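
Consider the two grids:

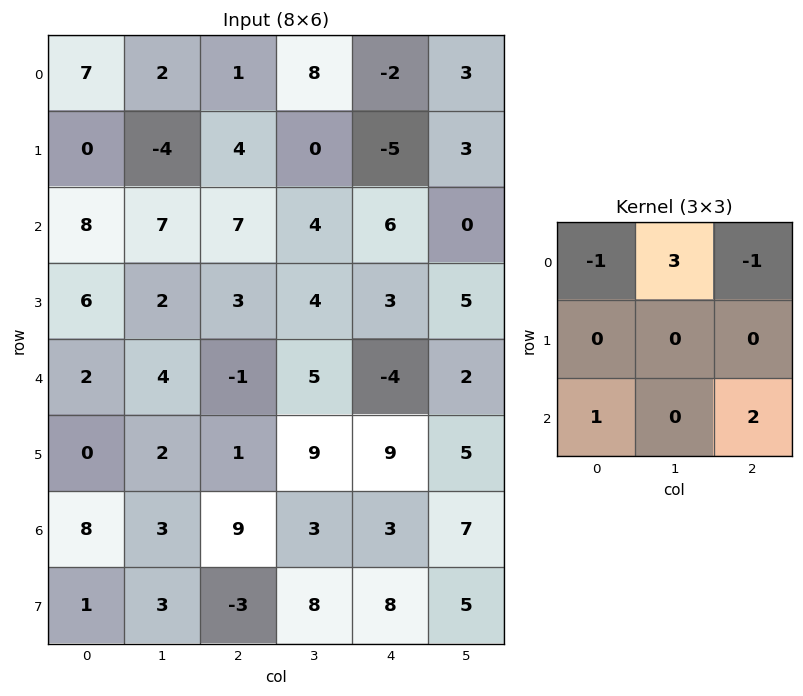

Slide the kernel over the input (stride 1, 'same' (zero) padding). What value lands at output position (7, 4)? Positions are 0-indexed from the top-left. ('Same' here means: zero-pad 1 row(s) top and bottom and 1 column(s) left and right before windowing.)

The receptive field on the zero-padded input at this output position is [3 3 7 / 8 8 5 / 0 0 0]. Elementwise product with the kernel and sum: 3·-1 + 3·3 + 7·-1 + 0·1 + 0·2.

-1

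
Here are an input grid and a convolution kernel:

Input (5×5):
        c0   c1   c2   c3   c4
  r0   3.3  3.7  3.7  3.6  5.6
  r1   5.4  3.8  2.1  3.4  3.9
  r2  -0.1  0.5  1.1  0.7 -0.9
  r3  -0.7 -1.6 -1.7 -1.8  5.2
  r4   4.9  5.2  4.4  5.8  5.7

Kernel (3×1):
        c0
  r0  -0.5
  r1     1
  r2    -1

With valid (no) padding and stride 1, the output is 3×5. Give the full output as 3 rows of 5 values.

3.85 1.45 -0.85 0.9 2
-2.1 0.2 1.75 0.8 -8.05
-5.55 -7.05 -6.65 -7.95 -0.05

Output[0,0]: The receptive field on the input at this output position is [3.3 / 5.4 / -0.1]. Elementwise product with the kernel and sum: 3.3·-0.5 + 5.4·1 + -0.1·-1.
Output[0,1]: The receptive field on the input at this output position is [3.7 / 3.8 / 0.5]. Elementwise product with the kernel and sum: 3.7·-0.5 + 3.8·1 + 0.5·-1.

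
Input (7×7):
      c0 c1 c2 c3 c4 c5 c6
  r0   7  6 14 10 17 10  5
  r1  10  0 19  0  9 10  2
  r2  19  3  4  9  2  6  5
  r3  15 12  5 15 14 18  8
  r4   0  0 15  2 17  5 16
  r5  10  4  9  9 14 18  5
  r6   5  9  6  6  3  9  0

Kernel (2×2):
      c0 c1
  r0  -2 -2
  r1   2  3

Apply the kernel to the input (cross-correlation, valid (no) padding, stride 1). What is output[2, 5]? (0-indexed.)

The receptive field on the input at this output position is [6 5 / 18 8]. Elementwise product with the kernel and sum: 6·-2 + 5·-2 + 18·2 + 8·3.

38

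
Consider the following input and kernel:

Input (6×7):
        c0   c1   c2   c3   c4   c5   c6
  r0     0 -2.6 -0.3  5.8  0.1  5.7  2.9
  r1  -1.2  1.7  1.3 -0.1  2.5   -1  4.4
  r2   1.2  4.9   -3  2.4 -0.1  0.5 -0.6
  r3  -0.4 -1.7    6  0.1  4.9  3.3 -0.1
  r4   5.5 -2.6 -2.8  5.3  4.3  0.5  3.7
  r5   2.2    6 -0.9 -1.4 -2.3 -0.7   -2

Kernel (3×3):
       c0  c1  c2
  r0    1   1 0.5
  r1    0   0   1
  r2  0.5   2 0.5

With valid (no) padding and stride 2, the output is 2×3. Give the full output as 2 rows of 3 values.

Output[0,0]: The receptive field on the input at this output position is [0 -2.6 -0.3 / -1.2 1.7 1.3 / 1.2 4.9 -3]. Elementwise product with the kernel and sum: 0·1 + -2.6·1 + -0.3·0.5 + 1.3·1 + 1.2·0.5 + 4.9·2 + -3·0.5.

7.45 11.3 12.3
6.75 15.6 5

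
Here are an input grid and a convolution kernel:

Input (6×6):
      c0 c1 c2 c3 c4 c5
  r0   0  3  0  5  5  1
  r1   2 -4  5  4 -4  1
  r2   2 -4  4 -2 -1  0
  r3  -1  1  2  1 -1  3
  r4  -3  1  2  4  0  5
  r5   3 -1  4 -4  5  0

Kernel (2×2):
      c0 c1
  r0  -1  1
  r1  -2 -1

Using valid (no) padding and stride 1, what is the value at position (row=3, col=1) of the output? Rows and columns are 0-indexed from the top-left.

The receptive field on the input at this output position is [1 2 / 1 2]. Elementwise product with the kernel and sum: 1·-1 + 2·1 + 1·-2 + 2·-1.

-3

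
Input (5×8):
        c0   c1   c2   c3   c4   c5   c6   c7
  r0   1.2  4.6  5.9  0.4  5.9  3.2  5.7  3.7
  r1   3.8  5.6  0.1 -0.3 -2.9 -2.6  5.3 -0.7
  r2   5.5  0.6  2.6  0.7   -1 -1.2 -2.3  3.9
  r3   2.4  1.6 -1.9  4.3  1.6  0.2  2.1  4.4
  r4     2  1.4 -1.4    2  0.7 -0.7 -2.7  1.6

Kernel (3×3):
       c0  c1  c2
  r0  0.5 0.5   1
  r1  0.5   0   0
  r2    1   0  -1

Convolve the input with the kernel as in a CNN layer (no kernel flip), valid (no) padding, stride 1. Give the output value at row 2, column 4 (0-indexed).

0.8

The receptive field on the input at this output position is [-1 -1.2 -2.3 / 1.6 0.2 2.1 / 0.7 -0.7 -2.7]. Elementwise product with the kernel and sum: -1·0.5 + -1.2·0.5 + -2.3·1 + 1.6·0.5 + 0.7·1 + -2.7·-1.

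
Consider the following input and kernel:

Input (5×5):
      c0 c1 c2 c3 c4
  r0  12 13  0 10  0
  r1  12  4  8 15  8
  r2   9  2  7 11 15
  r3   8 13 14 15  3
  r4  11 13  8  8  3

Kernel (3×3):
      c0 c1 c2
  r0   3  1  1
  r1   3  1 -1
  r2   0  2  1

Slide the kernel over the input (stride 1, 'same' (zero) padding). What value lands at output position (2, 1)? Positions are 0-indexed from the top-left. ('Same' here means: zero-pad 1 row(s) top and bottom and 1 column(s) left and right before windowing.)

110

The receptive field on the zero-padded input at this output position is [12 4 8 / 9 2 7 / 8 13 14]. Elementwise product with the kernel and sum: 12·3 + 4·1 + 8·1 + 9·3 + 2·1 + 7·-1 + 13·2 + 14·1.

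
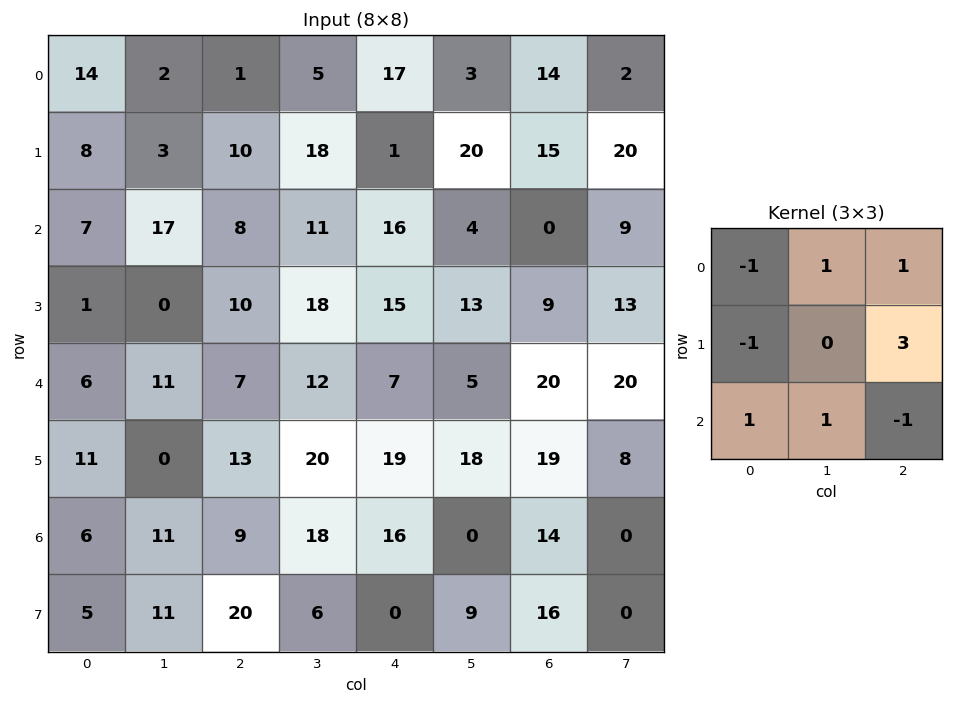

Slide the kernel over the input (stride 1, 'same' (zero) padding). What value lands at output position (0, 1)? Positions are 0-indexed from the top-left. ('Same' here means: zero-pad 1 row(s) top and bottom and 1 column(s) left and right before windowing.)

The receptive field on the zero-padded input at this output position is [0 0 0 / 14 2 1 / 8 3 10]. Elementwise product with the kernel and sum: 0·-1 + 0·1 + 0·1 + 14·-1 + 1·3 + 8·1 + 3·1 + 10·-1.

-10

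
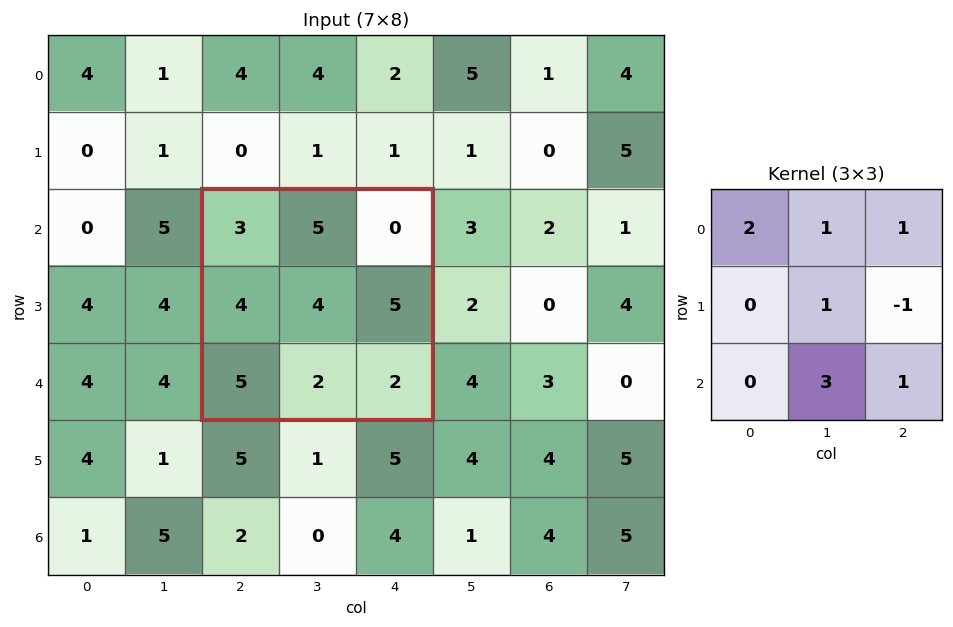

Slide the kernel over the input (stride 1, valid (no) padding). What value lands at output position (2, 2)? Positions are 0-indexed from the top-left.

18

The receptive field on the input at this output position is [3 5 0 / 4 4 5 / 5 2 2]. Elementwise product with the kernel and sum: 3·2 + 5·1 + 0·1 + 4·1 + 5·-1 + 2·3 + 2·1.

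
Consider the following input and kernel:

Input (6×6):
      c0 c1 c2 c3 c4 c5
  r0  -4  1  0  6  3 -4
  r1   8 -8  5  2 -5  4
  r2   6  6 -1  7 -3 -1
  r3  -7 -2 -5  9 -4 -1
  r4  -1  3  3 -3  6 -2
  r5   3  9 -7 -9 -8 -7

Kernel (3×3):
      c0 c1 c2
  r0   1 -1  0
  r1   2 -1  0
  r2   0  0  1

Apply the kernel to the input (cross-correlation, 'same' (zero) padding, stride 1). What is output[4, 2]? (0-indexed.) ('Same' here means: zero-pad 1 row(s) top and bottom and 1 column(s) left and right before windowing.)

The receptive field on the zero-padded input at this output position is [-2 -5 9 / 3 3 -3 / 9 -7 -9]. Elementwise product with the kernel and sum: -2·1 + -5·-1 + 3·2 + 3·-1 + -9·1.

-3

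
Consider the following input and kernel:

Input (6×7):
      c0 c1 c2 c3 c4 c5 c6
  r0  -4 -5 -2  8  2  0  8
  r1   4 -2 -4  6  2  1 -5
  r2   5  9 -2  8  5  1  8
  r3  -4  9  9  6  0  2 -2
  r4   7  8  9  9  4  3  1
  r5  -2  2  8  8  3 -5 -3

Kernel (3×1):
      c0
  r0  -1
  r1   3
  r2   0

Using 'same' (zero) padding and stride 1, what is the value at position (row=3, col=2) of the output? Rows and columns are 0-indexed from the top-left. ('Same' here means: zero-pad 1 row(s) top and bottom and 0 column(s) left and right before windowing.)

The receptive field on the zero-padded input at this output position is [-2 / 9 / 9]. Elementwise product with the kernel and sum: -2·-1 + 9·3.

29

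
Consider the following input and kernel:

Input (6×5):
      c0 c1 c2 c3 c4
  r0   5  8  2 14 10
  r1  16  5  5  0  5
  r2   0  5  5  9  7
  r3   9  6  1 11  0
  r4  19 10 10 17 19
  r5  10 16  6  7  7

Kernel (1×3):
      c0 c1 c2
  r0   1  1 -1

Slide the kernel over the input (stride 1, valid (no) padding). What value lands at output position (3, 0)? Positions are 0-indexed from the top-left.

The receptive field on the input at this output position is [9 6 1]. Elementwise product with the kernel and sum: 9·1 + 6·1 + 1·-1.

14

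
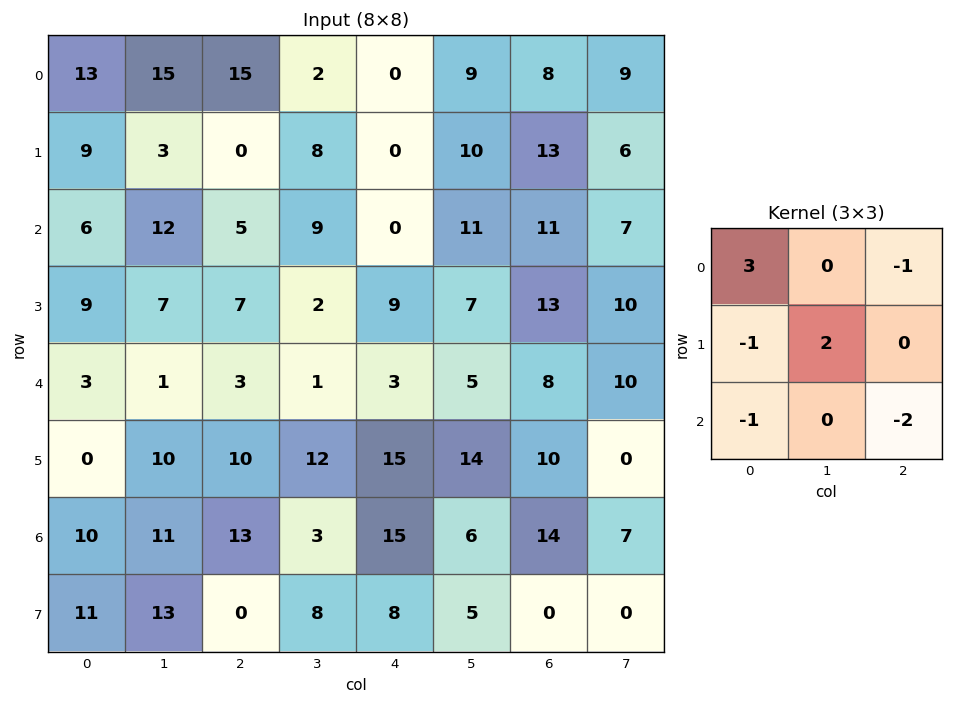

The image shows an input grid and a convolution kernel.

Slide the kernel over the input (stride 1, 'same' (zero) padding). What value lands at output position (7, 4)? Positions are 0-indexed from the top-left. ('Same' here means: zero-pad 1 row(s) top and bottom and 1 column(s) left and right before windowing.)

The receptive field on the zero-padded input at this output position is [3 15 6 / 8 8 5 / 0 0 0]. Elementwise product with the kernel and sum: 3·3 + 6·-1 + 8·-1 + 8·2 + 0·-1 + 0·-2.

11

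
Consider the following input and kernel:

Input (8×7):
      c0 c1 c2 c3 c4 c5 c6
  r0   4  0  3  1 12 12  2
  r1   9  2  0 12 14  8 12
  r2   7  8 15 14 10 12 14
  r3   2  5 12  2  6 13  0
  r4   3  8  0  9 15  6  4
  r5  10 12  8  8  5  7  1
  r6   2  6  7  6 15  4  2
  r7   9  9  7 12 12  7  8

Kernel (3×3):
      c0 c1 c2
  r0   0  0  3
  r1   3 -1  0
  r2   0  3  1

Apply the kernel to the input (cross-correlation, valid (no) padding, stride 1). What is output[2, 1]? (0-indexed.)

54

The receptive field on the input at this output position is [8 15 14 / 5 12 2 / 8 0 9]. Elementwise product with the kernel and sum: 14·3 + 5·3 + 12·-1 + 0·3 + 9·1.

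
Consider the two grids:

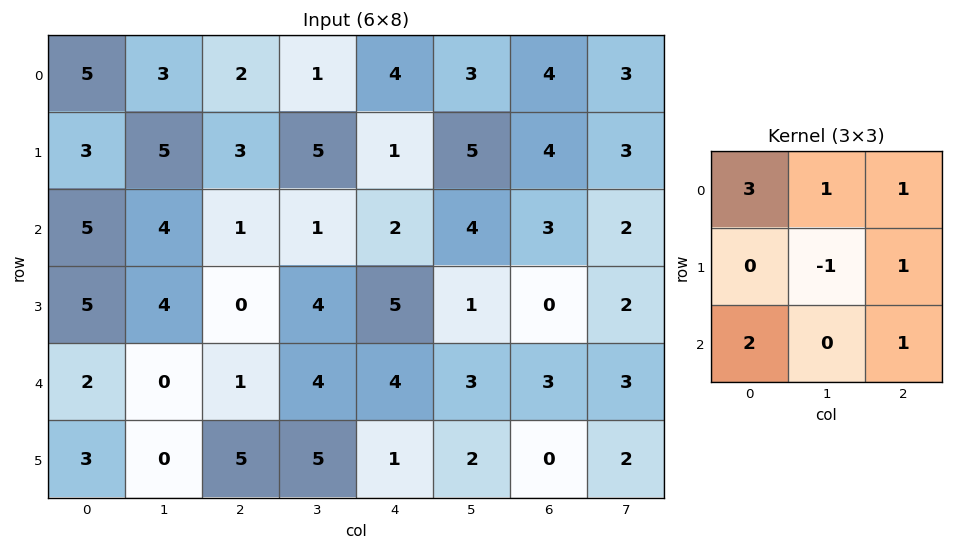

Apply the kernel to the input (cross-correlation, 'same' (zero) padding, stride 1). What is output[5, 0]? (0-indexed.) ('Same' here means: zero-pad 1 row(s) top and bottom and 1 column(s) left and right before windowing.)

-1

The receptive field on the zero-padded input at this output position is [0 2 0 / 0 3 0 / 0 0 0]. Elementwise product with the kernel and sum: 0·3 + 2·1 + 0·1 + 3·-1 + 0·1 + 0·2 + 0·1.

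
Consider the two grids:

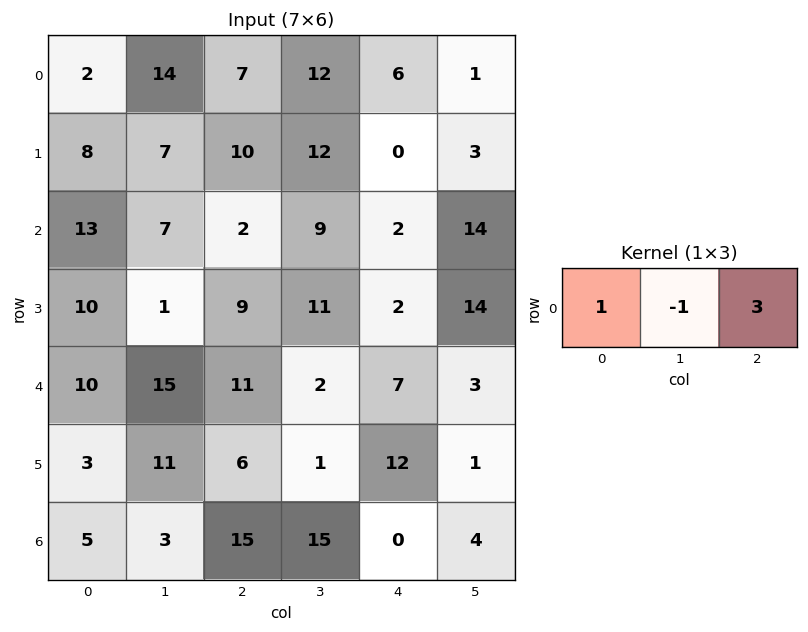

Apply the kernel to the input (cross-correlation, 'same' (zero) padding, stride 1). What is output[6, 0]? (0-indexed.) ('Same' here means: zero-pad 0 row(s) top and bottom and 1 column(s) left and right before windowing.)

4

The receptive field on the zero-padded input at this output position is [0 5 3]. Elementwise product with the kernel and sum: 0·1 + 5·-1 + 3·3.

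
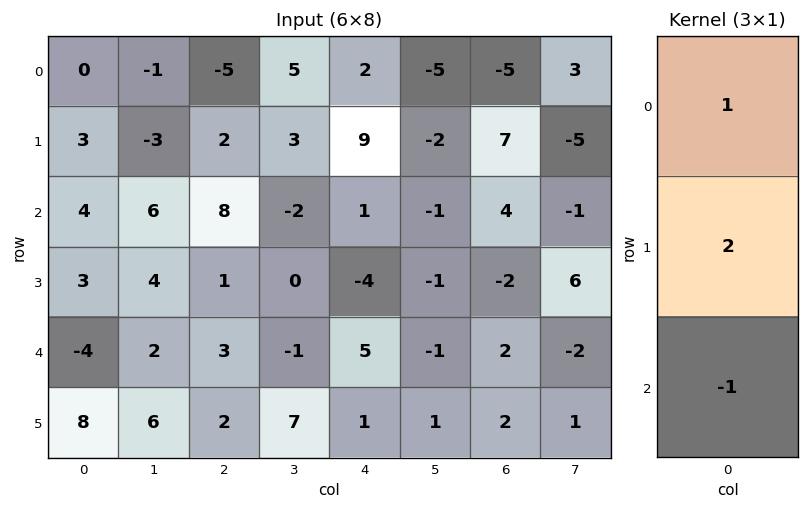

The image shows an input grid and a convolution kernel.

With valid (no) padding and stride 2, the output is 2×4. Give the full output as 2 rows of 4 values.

Output[0,0]: The receptive field on the input at this output position is [0 / 3 / 4]. Elementwise product with the kernel and sum: 0·1 + 3·2 + 4·-1.

2 -9 19 5
14 7 -12 -2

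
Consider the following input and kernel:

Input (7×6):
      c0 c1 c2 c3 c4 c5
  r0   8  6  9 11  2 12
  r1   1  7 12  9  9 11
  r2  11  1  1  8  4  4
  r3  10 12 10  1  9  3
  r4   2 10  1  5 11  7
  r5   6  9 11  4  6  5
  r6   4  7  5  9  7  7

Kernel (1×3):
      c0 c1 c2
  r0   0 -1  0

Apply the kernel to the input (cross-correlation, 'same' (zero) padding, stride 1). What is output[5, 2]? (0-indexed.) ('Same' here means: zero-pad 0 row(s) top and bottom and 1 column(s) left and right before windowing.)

-11

The receptive field on the zero-padded input at this output position is [9 11 4]. Elementwise product with the kernel and sum: 11·-1.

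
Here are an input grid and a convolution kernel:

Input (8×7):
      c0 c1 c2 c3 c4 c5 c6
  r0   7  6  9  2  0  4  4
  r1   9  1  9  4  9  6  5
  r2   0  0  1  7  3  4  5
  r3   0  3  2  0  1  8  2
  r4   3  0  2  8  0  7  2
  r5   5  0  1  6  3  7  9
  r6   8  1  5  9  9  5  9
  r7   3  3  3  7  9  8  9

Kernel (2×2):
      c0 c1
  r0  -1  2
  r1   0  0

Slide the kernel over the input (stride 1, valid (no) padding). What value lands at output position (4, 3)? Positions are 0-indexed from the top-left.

The receptive field on the input at this output position is [8 0 / 6 3]. Elementwise product with the kernel and sum: 8·-1 + 0·2.

-8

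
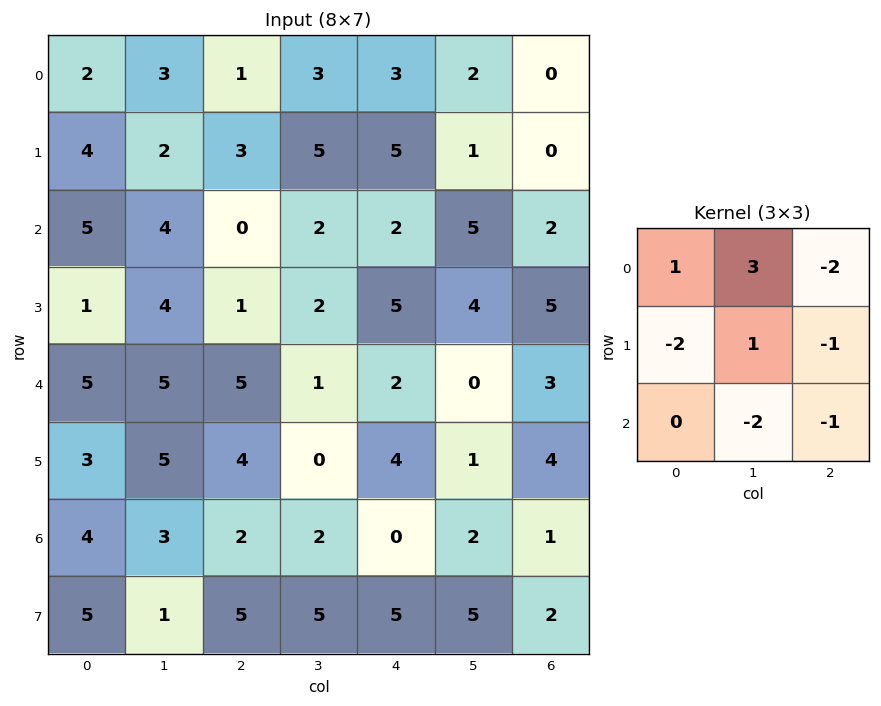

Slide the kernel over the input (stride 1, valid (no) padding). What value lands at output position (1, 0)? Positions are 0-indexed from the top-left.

-11

The receptive field on the input at this output position is [4 2 3 / 5 4 0 / 1 4 1]. Elementwise product with the kernel and sum: 4·1 + 2·3 + 3·-2 + 5·-2 + 4·1 + 0·-1 + 4·-2 + 1·-1.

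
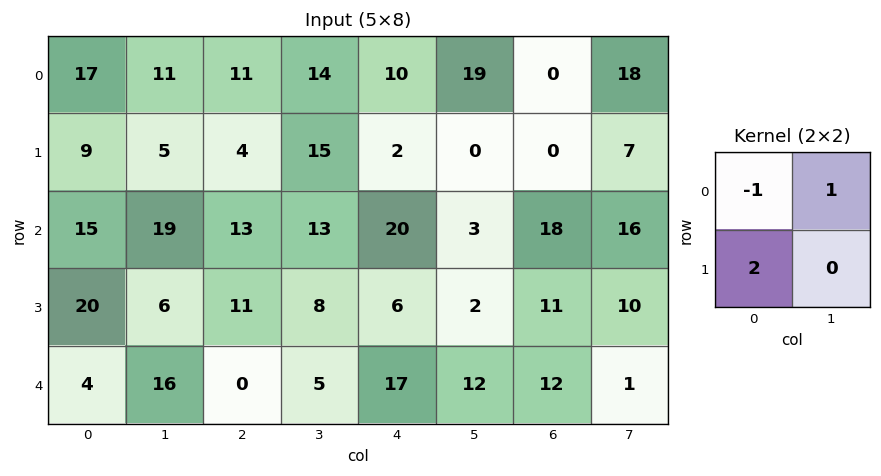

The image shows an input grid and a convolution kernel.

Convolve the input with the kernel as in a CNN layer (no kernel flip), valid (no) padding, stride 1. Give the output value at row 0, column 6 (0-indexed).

18

The receptive field on the input at this output position is [0 18 / 0 7]. Elementwise product with the kernel and sum: 0·-1 + 18·1 + 0·2.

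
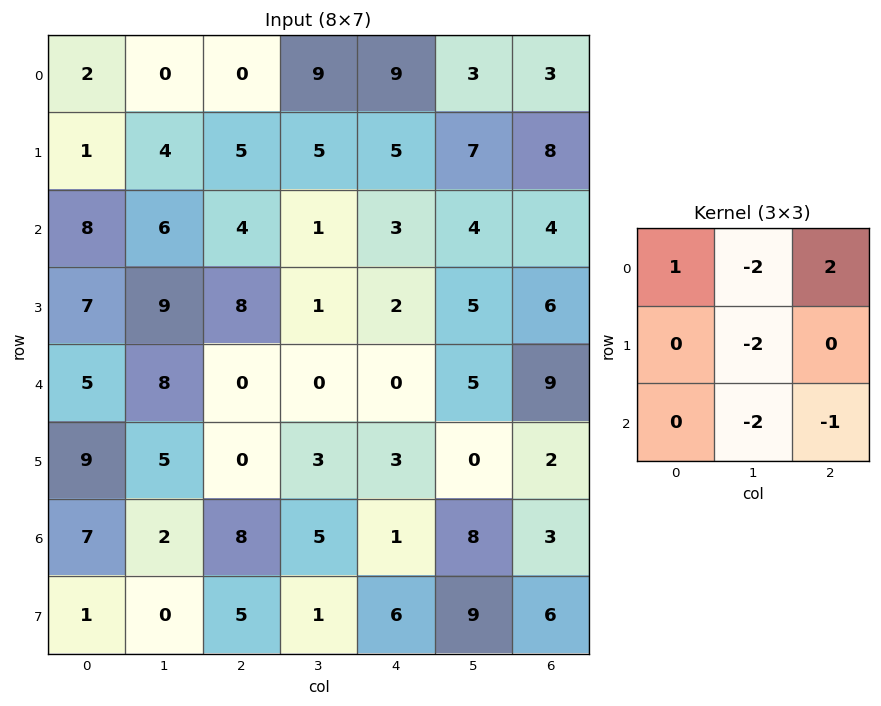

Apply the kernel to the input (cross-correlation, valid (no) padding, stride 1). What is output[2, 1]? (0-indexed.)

-16

The receptive field on the input at this output position is [6 4 1 / 9 8 1 / 8 0 0]. Elementwise product with the kernel and sum: 6·1 + 4·-2 + 1·2 + 8·-2 + 0·-2 + 0·-1.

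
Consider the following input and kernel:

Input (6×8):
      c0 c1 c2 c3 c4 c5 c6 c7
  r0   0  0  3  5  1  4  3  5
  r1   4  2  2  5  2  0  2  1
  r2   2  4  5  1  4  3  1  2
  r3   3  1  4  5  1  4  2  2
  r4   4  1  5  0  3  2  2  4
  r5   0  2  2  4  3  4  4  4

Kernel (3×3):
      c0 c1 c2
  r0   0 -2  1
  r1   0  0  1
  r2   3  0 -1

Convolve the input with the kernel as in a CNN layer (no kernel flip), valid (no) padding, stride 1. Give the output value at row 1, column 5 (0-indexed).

The receptive field on the input at this output position is [0 2 1 / 3 1 2 / 4 2 2]. Elementwise product with the kernel and sum: 2·-2 + 1·1 + 2·1 + 4·3 + 2·-1.

9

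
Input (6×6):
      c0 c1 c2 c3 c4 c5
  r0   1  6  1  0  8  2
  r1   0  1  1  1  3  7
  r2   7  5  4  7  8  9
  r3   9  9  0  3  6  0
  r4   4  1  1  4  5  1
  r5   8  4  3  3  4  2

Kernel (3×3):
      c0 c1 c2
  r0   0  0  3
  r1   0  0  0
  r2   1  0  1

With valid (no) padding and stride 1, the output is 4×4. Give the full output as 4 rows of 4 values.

14 12 36 22
12 15 15 24
17 26 30 32
11 16 25 5

Output[0,0]: The receptive field on the input at this output position is [1 6 1 / 0 1 1 / 7 5 4]. Elementwise product with the kernel and sum: 1·3 + 7·1 + 4·1.
Output[0,1]: The receptive field on the input at this output position is [6 1 0 / 1 1 1 / 5 4 7]. Elementwise product with the kernel and sum: 0·3 + 5·1 + 7·1.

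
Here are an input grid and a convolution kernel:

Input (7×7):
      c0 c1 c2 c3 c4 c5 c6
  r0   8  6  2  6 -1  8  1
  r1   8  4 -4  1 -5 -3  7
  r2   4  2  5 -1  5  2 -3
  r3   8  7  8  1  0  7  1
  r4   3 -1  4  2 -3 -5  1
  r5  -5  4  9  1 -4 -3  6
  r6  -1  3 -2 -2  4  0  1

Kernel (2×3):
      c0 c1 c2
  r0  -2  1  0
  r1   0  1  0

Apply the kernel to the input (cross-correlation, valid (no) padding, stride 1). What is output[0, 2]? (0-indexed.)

3

The receptive field on the input at this output position is [2 6 -1 / -4 1 -5]. Elementwise product with the kernel and sum: 2·-2 + 6·1 + 1·1.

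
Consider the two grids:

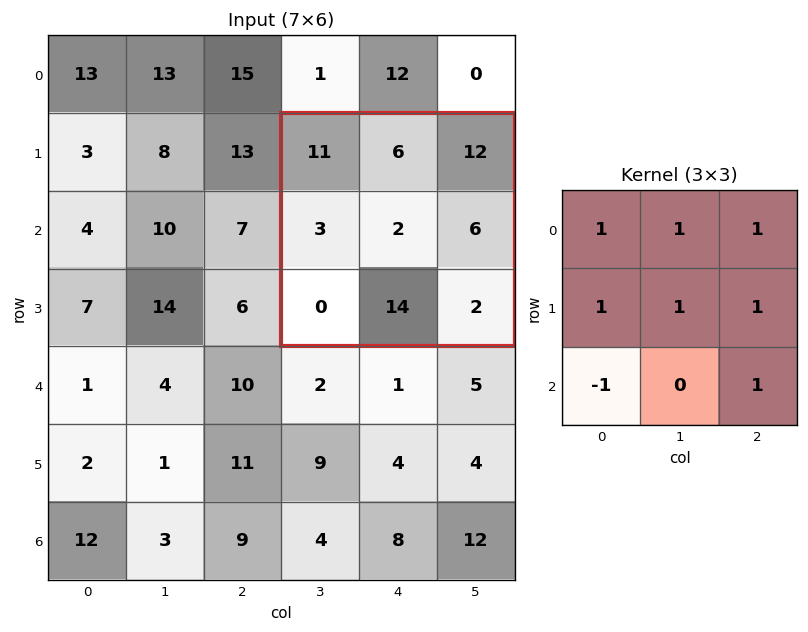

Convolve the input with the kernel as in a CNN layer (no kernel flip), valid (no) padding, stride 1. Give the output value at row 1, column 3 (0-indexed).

The receptive field on the input at this output position is [11 6 12 / 3 2 6 / 0 14 2]. Elementwise product with the kernel and sum: 11·1 + 6·1 + 12·1 + 3·1 + 2·1 + 6·1 + 0·-1 + 2·1.

42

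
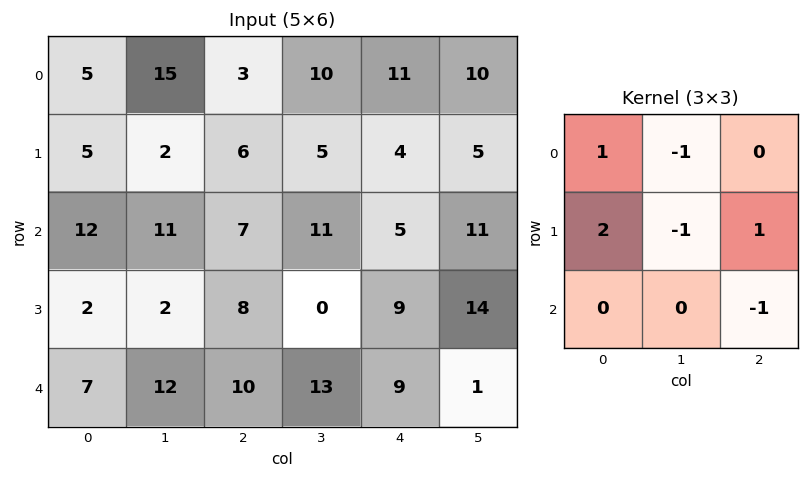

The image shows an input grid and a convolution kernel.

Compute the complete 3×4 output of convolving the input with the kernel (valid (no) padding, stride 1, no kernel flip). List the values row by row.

Output[0,0]: The receptive field on the input at this output position is [5 15 3 / 5 2 6 / 12 11 7]. Elementwise product with the kernel and sum: 5·1 + 15·-1 + 5·2 + 2·-1 + 6·1 + 7·-1.
Output[0,1]: The receptive field on the input at this output position is [15 3 10 / 2 6 5 / 11 7 11]. Elementwise product with the kernel and sum: 15·1 + 3·-1 + 2·2 + 6·-1 + 5·1 + 11·-1.

-3 4 -1 -1
15 22 0 15
1 -13 12 10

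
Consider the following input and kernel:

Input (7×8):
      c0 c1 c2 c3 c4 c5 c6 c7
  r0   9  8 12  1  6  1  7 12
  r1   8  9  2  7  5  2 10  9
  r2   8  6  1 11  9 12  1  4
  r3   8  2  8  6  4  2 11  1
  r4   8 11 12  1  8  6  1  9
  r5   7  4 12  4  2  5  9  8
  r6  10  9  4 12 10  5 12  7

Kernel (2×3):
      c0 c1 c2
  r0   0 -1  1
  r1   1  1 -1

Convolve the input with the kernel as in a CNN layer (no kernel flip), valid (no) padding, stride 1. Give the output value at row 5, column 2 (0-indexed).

The receptive field on the input at this output position is [12 4 2 / 4 12 10]. Elementwise product with the kernel and sum: 4·-1 + 2·1 + 4·1 + 12·1 + 10·-1.

4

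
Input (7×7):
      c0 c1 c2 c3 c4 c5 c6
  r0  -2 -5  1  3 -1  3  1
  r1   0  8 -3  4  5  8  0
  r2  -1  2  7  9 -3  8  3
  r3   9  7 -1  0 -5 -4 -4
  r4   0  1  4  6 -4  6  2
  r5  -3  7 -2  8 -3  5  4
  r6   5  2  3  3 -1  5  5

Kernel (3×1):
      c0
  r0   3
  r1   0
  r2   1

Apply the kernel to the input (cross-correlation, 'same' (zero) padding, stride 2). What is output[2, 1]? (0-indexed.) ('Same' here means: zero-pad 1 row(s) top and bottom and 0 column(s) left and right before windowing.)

-5

The receptive field on the zero-padded input at this output position is [-1 / 4 / -2]. Elementwise product with the kernel and sum: -1·3 + -2·1.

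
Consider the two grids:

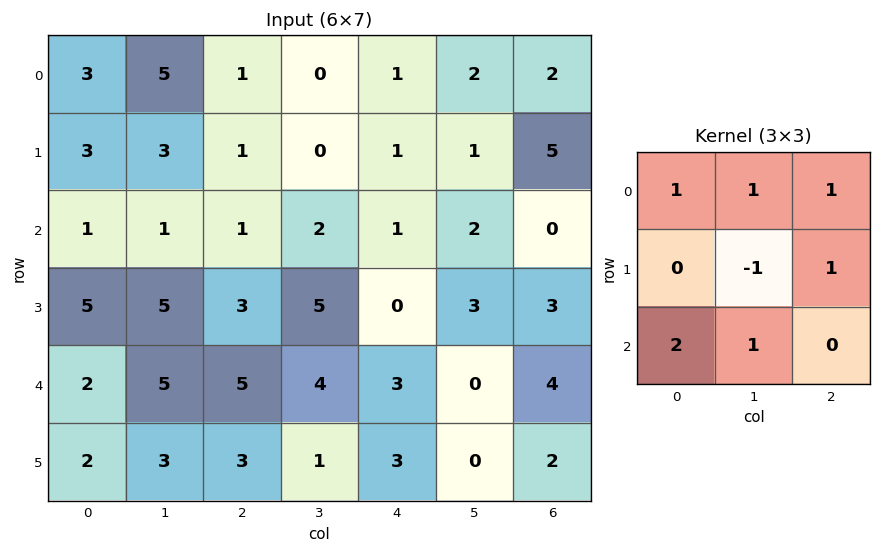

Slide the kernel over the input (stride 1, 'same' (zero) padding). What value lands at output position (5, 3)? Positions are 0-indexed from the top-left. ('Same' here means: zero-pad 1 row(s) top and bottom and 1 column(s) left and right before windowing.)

The receptive field on the zero-padded input at this output position is [5 4 3 / 3 1 3 / 0 0 0]. Elementwise product with the kernel and sum: 5·1 + 4·1 + 3·1 + 1·-1 + 3·1 + 0·2 + 0·1.

14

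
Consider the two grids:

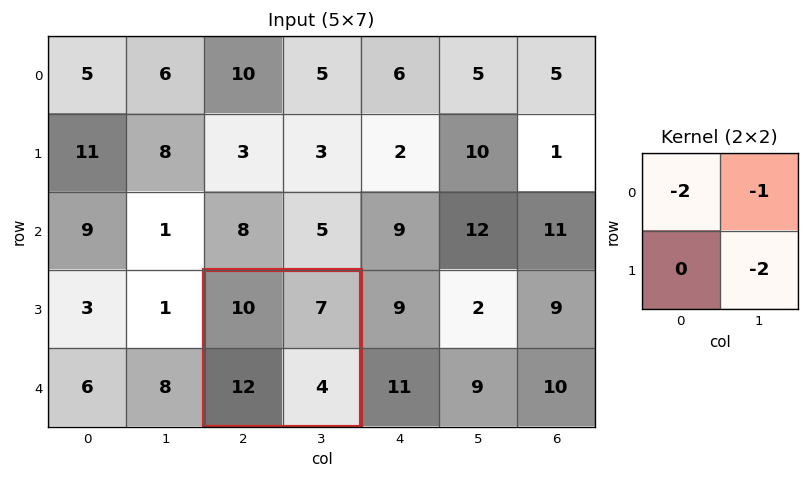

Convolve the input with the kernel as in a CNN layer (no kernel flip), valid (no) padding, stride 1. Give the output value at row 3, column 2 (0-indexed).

-35

The receptive field on the input at this output position is [10 7 / 12 4]. Elementwise product with the kernel and sum: 10·-2 + 7·-1 + 4·-2.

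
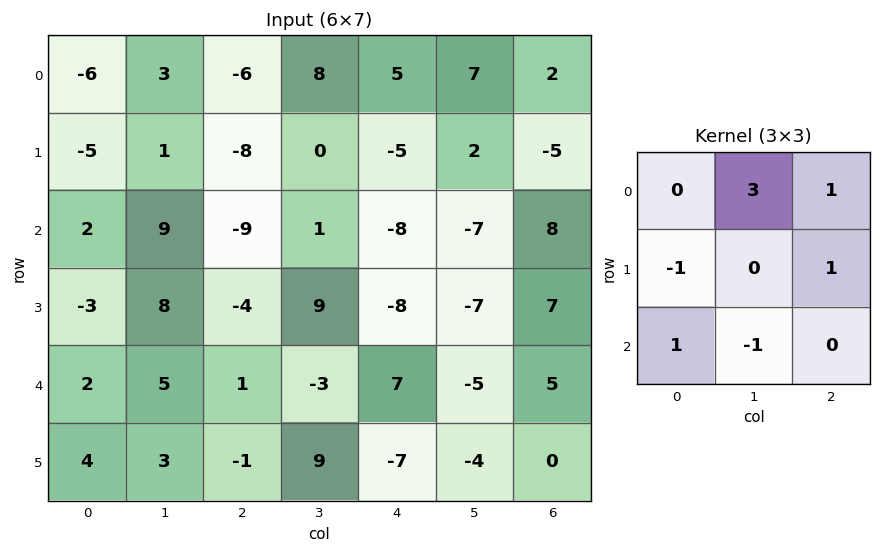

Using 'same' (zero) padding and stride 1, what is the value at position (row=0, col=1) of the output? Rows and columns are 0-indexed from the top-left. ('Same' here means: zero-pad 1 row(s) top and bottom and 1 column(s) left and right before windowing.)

The receptive field on the zero-padded input at this output position is [0 0 0 / -6 3 -6 / -5 1 -8]. Elementwise product with the kernel and sum: 0·3 + 0·1 + -6·-1 + -6·1 + -5·1 + 1·-1.

-6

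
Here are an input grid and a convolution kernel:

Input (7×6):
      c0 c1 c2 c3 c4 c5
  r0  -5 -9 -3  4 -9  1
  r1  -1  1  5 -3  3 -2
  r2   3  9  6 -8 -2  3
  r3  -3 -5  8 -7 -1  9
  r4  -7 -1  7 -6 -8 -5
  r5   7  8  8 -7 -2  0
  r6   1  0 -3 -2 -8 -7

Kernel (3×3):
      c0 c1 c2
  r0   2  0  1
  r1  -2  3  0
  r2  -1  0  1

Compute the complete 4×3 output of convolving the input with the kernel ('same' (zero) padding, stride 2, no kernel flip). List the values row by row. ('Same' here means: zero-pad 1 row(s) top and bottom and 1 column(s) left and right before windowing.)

Output[0,0]: The receptive field on the zero-padded input at this output position is [0 0 0 / 0 -5 -9 / 0 -1 1]. Elementwise product with the kernel and sum: 0·2 + 0·1 + 0·-2 + -5·3 + 0·-1 + 1·1.

-14 5 -34
5 -3 18
-18 -9 -10
11 0 -34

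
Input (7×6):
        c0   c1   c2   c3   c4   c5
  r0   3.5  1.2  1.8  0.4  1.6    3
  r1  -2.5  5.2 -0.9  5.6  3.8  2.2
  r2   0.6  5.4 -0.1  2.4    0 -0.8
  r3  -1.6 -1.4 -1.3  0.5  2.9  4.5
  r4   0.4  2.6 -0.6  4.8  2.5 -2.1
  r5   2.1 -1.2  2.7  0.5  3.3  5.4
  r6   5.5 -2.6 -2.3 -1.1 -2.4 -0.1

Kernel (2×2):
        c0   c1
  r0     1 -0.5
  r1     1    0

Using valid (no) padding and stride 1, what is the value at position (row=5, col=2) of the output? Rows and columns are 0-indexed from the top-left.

0.15

The receptive field on the input at this output position is [2.7 0.5 / -2.3 -1.1]. Elementwise product with the kernel and sum: 2.7·1 + 0.5·-0.5 + -2.3·1.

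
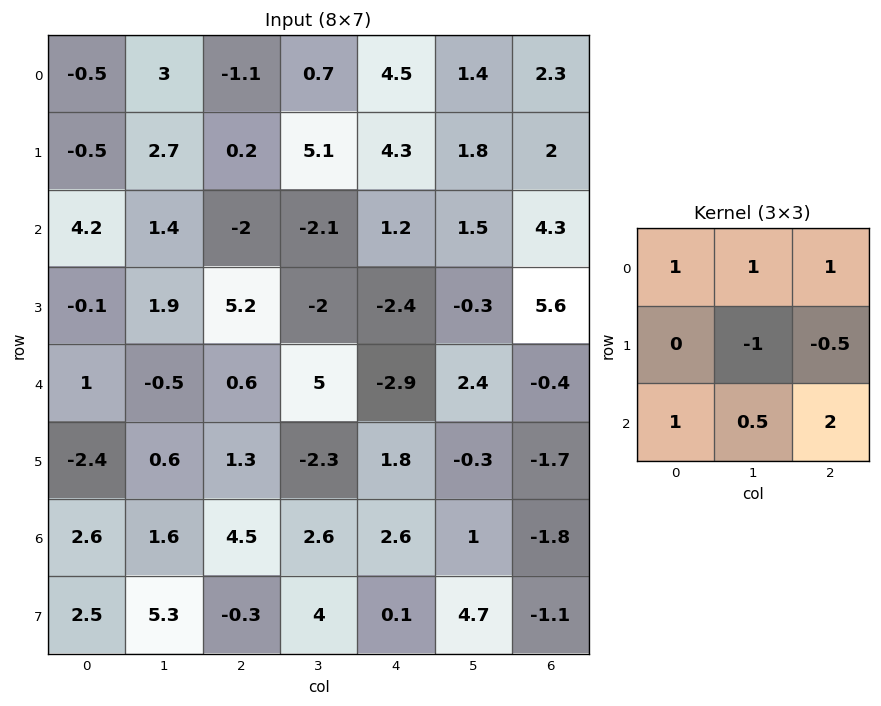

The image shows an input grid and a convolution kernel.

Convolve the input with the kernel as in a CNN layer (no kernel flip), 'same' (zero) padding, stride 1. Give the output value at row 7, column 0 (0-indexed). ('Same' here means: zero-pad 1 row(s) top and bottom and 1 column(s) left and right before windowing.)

-0.95

The receptive field on the zero-padded input at this output position is [0 2.6 1.6 / 0 2.5 5.3 / 0 0 0]. Elementwise product with the kernel and sum: 0·1 + 2.6·1 + 1.6·1 + 2.5·-1 + 5.3·-0.5 + 0·1 + 0·0.5 + 0·2.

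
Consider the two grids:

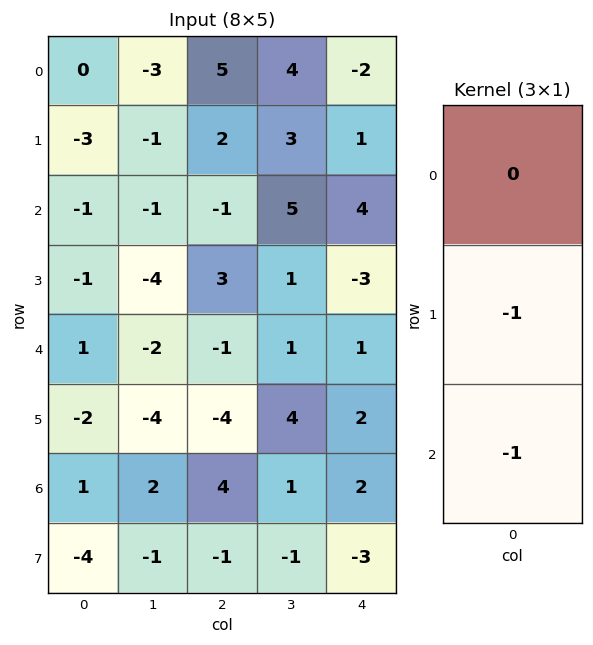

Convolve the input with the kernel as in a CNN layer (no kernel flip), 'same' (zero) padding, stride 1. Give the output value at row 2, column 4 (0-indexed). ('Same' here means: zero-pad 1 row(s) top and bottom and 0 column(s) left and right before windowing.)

The receptive field on the zero-padded input at this output position is [1 / 4 / -3]. Elementwise product with the kernel and sum: 4·-1 + -3·-1.

-1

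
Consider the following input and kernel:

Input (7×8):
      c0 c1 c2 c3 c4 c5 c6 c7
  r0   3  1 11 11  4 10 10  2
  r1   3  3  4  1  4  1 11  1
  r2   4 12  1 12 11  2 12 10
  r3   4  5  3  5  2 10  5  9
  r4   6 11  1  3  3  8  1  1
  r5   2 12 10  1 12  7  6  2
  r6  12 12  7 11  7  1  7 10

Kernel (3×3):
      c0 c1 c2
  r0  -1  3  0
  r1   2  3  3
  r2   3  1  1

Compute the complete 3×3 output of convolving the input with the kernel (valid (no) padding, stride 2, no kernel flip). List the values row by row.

Output[0,0]: The receptive field on the input at this output position is [3 1 11 / 3 3 4 / 4 12 1]. Elementwise product with the kernel and sum: 3·-1 + 1·3 + 3·2 + 3·3 + 4·3 + 4·3 + 12·1 + 1·1.

52 71 117
94 71 62
152 106 113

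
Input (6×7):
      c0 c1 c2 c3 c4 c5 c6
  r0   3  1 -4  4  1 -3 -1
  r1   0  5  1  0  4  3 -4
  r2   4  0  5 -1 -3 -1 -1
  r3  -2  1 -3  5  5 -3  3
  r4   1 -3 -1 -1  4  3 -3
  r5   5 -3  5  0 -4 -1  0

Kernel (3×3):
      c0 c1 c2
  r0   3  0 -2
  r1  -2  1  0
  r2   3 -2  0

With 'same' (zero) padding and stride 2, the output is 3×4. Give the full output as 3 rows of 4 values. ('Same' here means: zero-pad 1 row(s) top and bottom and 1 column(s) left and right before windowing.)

Output[0,0]: The receptive field on the zero-padded input at this output position is [0 0 0 / 0 3 1 / 0 0 5]. Elementwise product with the kernel and sum: 0·3 + 0·-2 + 0·-2 + 3·1 + 0·3 + 0·-2.
Output[0,1]: The receptive field on the zero-padded input at this output position is [0 0 0 / 1 -4 4 / 5 1 0]. Elementwise product with the kernel and sum: 0·3 + 0·-2 + 1·-2 + -4·1 + 5·3 + 1·-2.

3 7 -15 22
-2 29 -2 -5
-11 -21 35 -21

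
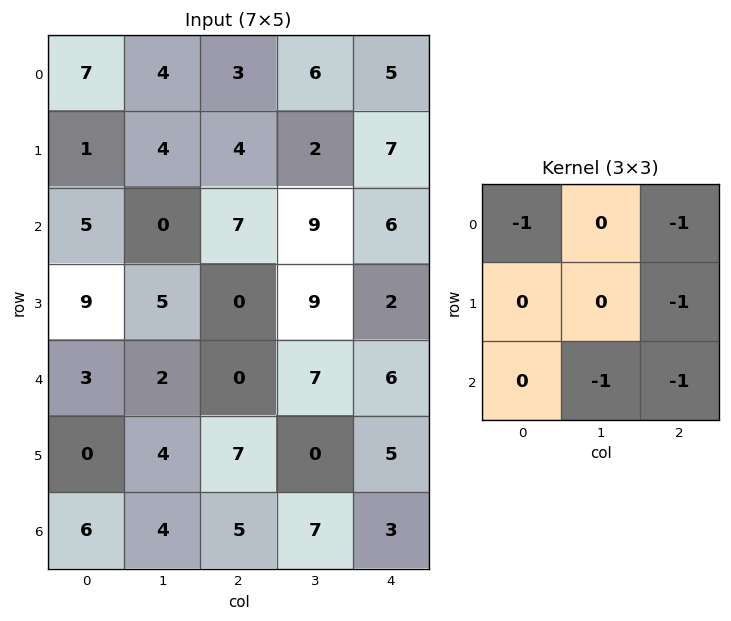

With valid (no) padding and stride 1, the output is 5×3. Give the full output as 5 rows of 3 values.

-21 -28 -30
-17 -24 -28
-14 -25 -28
-20 -28 -13
-19 -21 -21

Output[0,0]: The receptive field on the input at this output position is [7 4 3 / 1 4 4 / 5 0 7]. Elementwise product with the kernel and sum: 7·-1 + 3·-1 + 4·-1 + 0·-1 + 7·-1.
Output[0,1]: The receptive field on the input at this output position is [4 3 6 / 4 4 2 / 0 7 9]. Elementwise product with the kernel and sum: 4·-1 + 6·-1 + 2·-1 + 7·-1 + 9·-1.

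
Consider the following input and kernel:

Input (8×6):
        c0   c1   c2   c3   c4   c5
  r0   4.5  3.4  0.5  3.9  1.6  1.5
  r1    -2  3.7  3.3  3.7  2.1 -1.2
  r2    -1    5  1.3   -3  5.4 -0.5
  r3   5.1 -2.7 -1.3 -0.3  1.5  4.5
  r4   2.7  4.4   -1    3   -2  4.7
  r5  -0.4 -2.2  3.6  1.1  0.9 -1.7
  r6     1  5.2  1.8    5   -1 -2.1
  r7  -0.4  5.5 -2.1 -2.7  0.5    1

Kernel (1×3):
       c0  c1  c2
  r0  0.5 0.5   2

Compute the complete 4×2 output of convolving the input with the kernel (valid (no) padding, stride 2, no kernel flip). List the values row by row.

Output[0,0]: The receptive field on the input at this output position is [4.5 3.4 0.5]. Elementwise product with the kernel and sum: 4.5·0.5 + 3.4·0.5 + 0.5·2.
Output[0,1]: The receptive field on the input at this output position is [0.5 3.9 1.6]. Elementwise product with the kernel and sum: 0.5·0.5 + 3.9·0.5 + 1.6·2.

4.95 5.4
4.6 9.95
1.55 -3
6.7 1.4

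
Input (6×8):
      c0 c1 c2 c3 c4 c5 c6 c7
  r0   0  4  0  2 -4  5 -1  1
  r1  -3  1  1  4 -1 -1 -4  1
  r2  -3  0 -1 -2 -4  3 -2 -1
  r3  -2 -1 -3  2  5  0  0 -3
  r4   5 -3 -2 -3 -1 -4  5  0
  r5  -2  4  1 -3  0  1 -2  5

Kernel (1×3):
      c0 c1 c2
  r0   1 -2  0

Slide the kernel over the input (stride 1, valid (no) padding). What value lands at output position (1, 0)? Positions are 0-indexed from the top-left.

The receptive field on the input at this output position is [-3 1 1]. Elementwise product with the kernel and sum: -3·1 + 1·-2.

-5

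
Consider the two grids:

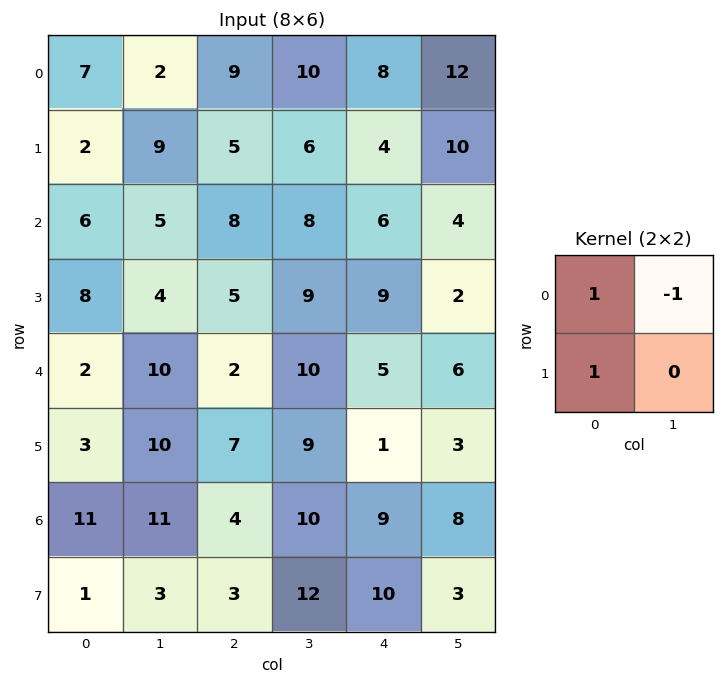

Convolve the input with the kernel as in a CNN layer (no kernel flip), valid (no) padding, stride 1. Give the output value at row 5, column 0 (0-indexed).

The receptive field on the input at this output position is [3 10 / 11 11]. Elementwise product with the kernel and sum: 3·1 + 10·-1 + 11·1.

4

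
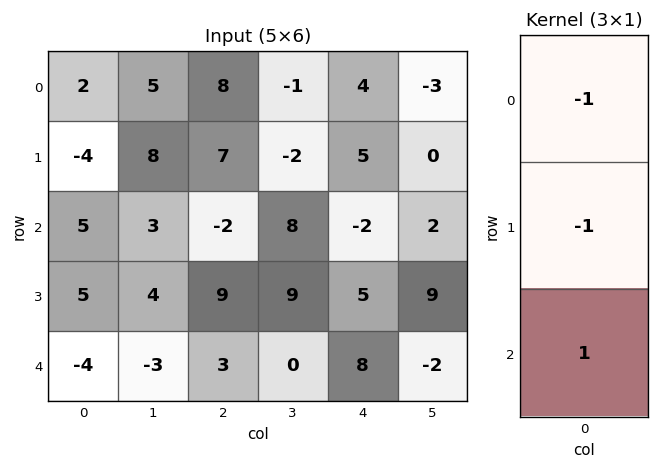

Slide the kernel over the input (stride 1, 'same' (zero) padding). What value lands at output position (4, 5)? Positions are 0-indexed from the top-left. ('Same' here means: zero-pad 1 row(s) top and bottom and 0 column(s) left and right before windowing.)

The receptive field on the zero-padded input at this output position is [9 / -2 / 0]. Elementwise product with the kernel and sum: 9·-1 + -2·-1 + 0·1.

-7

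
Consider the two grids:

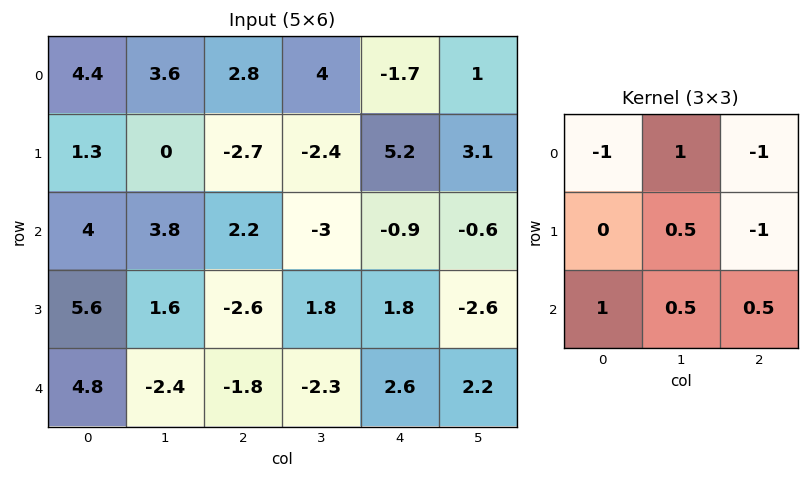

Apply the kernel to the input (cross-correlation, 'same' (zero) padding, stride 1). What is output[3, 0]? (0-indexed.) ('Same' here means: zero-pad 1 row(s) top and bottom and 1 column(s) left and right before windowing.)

The receptive field on the zero-padded input at this output position is [0 4 3.8 / 0 5.6 1.6 / 0 4.8 -2.4]. Elementwise product with the kernel and sum: 0·-1 + 4·1 + 3.8·-1 + 5.6·0.5 + 1.6·-1 + 0·1 + 4.8·0.5 + -2.4·0.5.

2.6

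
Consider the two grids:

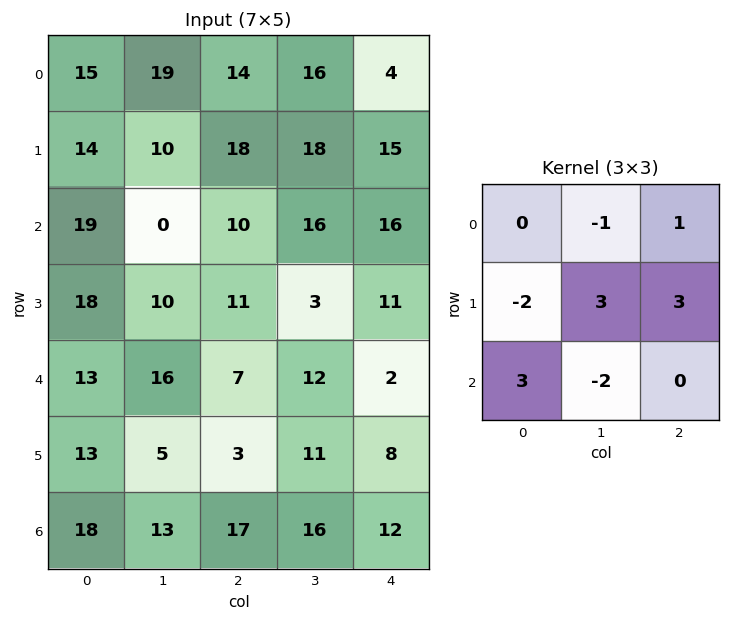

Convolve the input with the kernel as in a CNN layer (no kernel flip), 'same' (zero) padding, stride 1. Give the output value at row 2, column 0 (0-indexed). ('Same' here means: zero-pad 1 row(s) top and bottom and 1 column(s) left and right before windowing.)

The receptive field on the zero-padded input at this output position is [0 14 10 / 0 19 0 / 0 18 10]. Elementwise product with the kernel and sum: 14·-1 + 10·1 + 0·-2 + 19·3 + 0·3 + 0·3 + 18·-2.

17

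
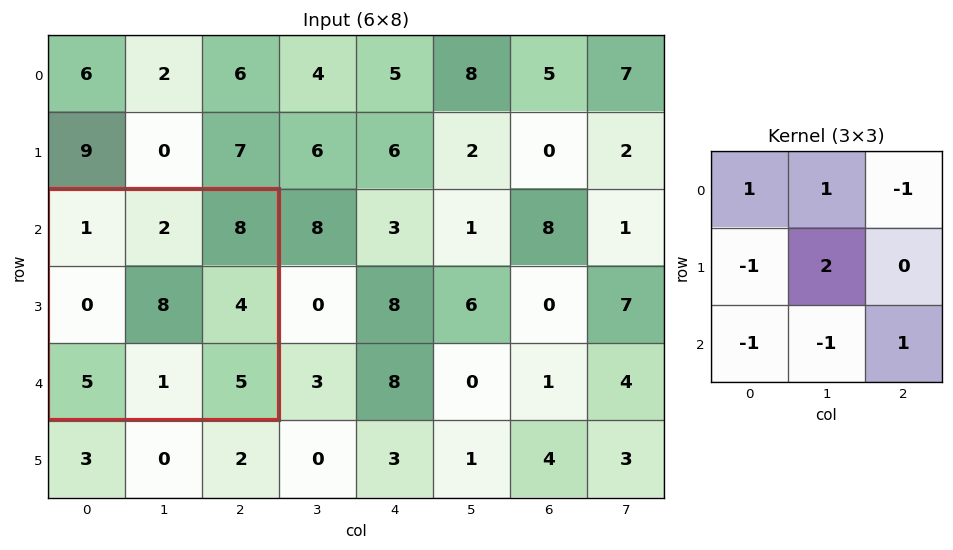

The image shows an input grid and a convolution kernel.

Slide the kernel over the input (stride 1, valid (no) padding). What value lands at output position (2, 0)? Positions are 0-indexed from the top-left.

The receptive field on the input at this output position is [1 2 8 / 0 8 4 / 5 1 5]. Elementwise product with the kernel and sum: 1·1 + 2·1 + 8·-1 + 0·-1 + 8·2 + 5·-1 + 1·-1 + 5·1.

10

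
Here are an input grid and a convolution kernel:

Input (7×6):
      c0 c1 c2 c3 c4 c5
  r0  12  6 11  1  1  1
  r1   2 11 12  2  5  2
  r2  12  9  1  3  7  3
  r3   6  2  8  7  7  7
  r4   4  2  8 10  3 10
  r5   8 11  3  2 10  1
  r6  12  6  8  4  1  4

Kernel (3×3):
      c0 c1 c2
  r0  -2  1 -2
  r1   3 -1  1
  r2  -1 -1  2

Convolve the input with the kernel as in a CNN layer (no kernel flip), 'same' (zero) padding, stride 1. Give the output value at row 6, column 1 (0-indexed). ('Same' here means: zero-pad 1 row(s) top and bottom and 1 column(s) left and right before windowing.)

27

The receptive field on the zero-padded input at this output position is [8 11 3 / 12 6 8 / 0 0 0]. Elementwise product with the kernel and sum: 8·-2 + 11·1 + 3·-2 + 12·3 + 6·-1 + 8·1 + 0·-1 + 0·-1 + 0·2.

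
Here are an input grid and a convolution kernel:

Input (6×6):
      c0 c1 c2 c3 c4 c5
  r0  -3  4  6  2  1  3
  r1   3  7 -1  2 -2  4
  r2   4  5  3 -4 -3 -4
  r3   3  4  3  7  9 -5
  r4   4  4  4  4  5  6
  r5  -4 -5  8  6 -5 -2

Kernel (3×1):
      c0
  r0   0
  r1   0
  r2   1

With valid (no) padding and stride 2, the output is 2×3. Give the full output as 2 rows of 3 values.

Output[0,0]: The receptive field on the input at this output position is [-3 / 3 / 4]. Elementwise product with the kernel and sum: 4·1.

4 3 -3
4 4 5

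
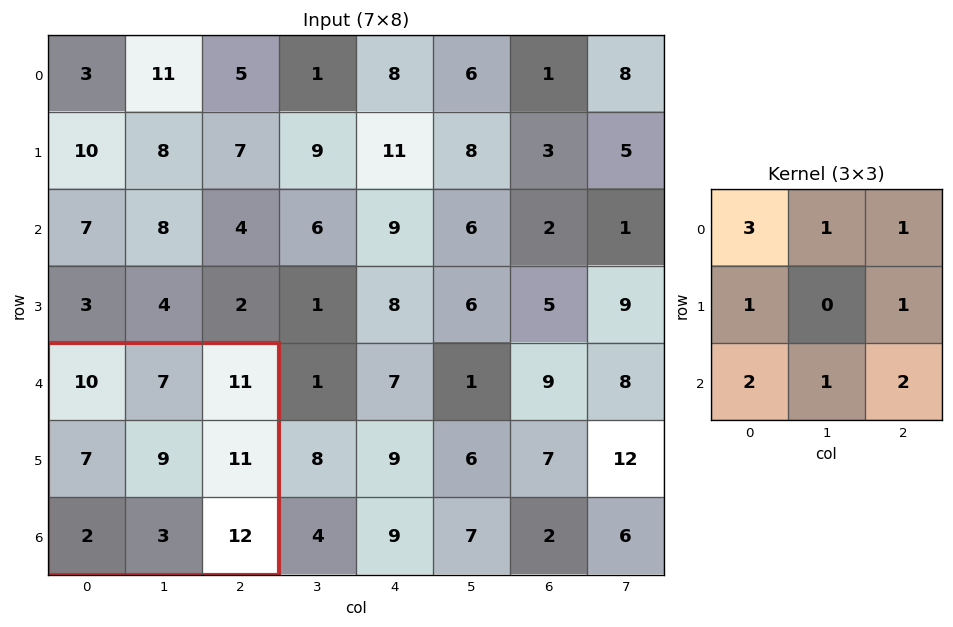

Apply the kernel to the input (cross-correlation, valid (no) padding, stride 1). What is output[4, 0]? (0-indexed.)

The receptive field on the input at this output position is [10 7 11 / 7 9 11 / 2 3 12]. Elementwise product with the kernel and sum: 10·3 + 7·1 + 11·1 + 7·1 + 11·1 + 2·2 + 3·1 + 12·2.

97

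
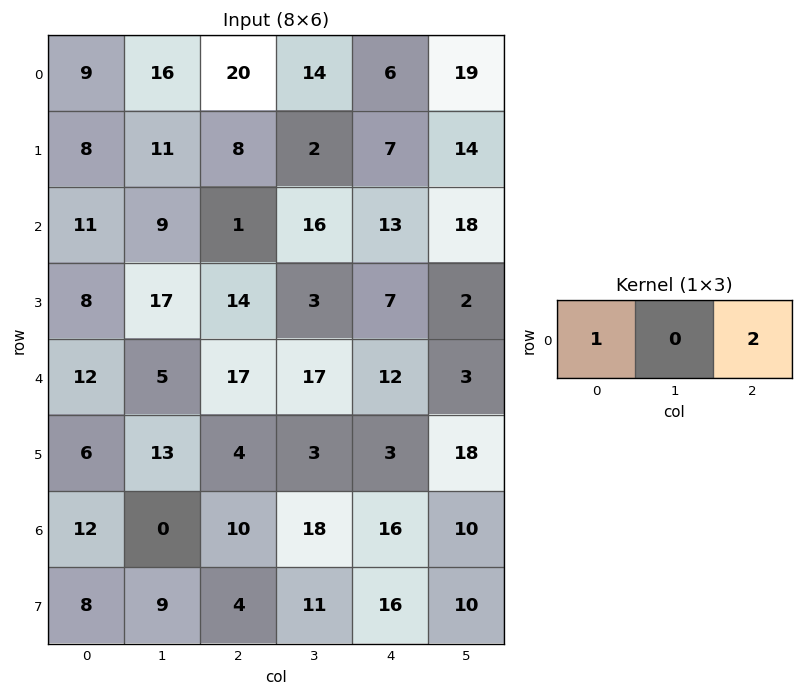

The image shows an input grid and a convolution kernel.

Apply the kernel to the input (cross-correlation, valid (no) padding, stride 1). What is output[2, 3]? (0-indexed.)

The receptive field on the input at this output position is [16 13 18]. Elementwise product with the kernel and sum: 16·1 + 18·2.

52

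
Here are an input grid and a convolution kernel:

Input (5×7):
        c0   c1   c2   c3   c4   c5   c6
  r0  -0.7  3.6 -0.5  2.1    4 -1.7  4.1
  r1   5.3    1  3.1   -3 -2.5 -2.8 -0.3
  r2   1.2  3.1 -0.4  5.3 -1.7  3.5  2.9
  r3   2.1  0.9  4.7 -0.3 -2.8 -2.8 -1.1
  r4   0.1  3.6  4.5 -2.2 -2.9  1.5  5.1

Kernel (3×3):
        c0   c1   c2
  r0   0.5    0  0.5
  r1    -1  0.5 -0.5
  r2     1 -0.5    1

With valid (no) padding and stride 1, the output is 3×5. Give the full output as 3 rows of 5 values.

-7.7 13.5 -6.35 13 4.75
11.1 -8.7 6.25 -12.5 -1.9
-0.8 4.95 -1.8 5.45 4

Output[0,0]: The receptive field on the input at this output position is [-0.7 3.6 -0.5 / 5.3 1 3.1 / 1.2 3.1 -0.4]. Elementwise product with the kernel and sum: -0.7·0.5 + -0.5·0.5 + 5.3·-1 + 1·0.5 + 3.1·-0.5 + 1.2·1 + 3.1·-0.5 + -0.4·1.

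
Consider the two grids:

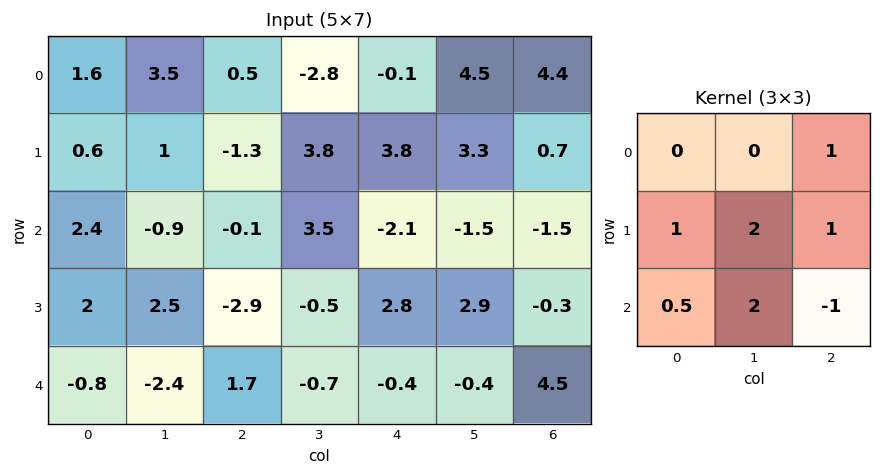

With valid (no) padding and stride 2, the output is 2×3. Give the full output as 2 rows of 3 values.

1.3 19.05 12.95
-2.9 -3.35 1.3

Output[0,0]: The receptive field on the input at this output position is [1.6 3.5 0.5 / 0.6 1 -1.3 / 2.4 -0.9 -0.1]. Elementwise product with the kernel and sum: 0.5·1 + 0.6·1 + 1·2 + -1.3·1 + 2.4·0.5 + -0.9·2 + -0.1·-1.
Output[0,1]: The receptive field on the input at this output position is [0.5 -2.8 -0.1 / -1.3 3.8 3.8 / -0.1 3.5 -2.1]. Elementwise product with the kernel and sum: -0.1·1 + -1.3·1 + 3.8·2 + 3.8·1 + -0.1·0.5 + 3.5·2 + -2.1·-1.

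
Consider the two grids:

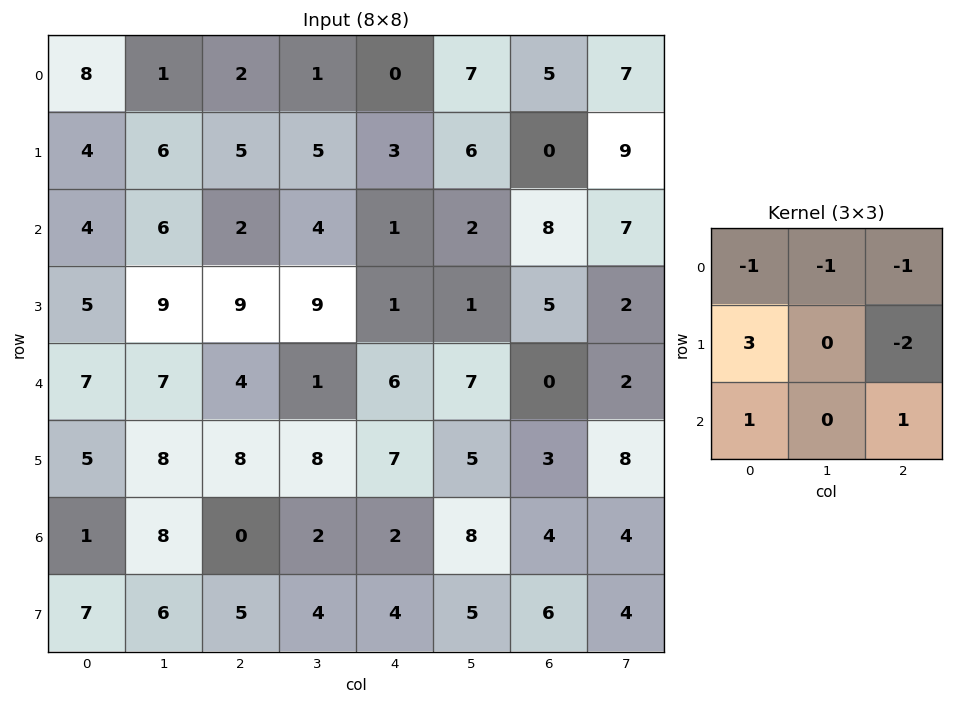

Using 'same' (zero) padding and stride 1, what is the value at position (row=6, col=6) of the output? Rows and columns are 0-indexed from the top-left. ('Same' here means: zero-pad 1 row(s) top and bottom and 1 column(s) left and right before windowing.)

The receptive field on the zero-padded input at this output position is [5 3 8 / 8 4 4 / 5 6 4]. Elementwise product with the kernel and sum: 5·-1 + 3·-1 + 8·-1 + 8·3 + 4·-2 + 5·1 + 4·1.

9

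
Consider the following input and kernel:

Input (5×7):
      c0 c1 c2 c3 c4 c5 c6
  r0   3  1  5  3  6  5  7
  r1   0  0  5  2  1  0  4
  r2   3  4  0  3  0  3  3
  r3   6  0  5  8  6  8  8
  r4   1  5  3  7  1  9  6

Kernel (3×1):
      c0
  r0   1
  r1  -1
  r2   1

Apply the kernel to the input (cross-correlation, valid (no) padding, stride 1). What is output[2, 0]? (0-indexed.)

The receptive field on the input at this output position is [3 / 6 / 1]. Elementwise product with the kernel and sum: 3·1 + 6·-1 + 1·1.

-2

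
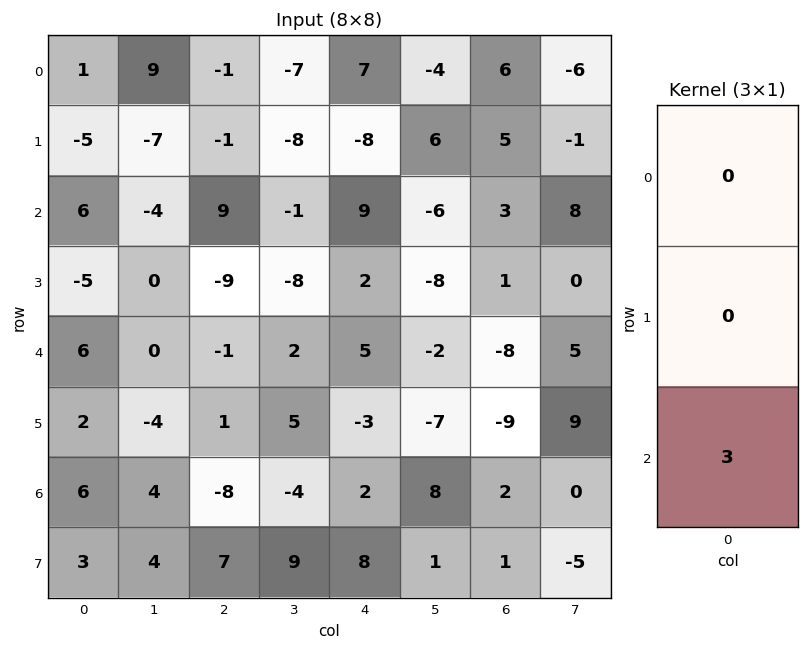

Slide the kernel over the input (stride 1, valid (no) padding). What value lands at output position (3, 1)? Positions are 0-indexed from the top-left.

The receptive field on the input at this output position is [0 / 0 / -4]. Elementwise product with the kernel and sum: -4·3.

-12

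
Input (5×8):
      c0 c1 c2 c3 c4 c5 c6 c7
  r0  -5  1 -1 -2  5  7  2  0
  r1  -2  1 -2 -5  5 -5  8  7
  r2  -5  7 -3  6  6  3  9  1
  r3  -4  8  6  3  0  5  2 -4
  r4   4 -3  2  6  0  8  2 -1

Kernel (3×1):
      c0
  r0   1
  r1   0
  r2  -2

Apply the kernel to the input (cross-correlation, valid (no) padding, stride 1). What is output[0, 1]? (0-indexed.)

The receptive field on the input at this output position is [1 / 1 / 7]. Elementwise product with the kernel and sum: 1·1 + 7·-2.

-13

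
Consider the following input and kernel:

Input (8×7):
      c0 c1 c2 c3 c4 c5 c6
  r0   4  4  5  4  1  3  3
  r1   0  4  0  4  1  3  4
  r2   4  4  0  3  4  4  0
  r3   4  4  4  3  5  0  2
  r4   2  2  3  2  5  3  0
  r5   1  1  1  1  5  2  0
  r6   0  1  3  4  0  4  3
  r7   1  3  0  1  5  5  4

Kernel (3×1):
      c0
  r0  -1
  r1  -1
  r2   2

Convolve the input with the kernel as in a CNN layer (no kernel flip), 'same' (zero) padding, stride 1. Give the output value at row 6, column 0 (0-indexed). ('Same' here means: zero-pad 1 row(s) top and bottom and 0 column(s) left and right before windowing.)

1

The receptive field on the zero-padded input at this output position is [1 / 0 / 1]. Elementwise product with the kernel and sum: 1·-1 + 0·-1 + 1·2.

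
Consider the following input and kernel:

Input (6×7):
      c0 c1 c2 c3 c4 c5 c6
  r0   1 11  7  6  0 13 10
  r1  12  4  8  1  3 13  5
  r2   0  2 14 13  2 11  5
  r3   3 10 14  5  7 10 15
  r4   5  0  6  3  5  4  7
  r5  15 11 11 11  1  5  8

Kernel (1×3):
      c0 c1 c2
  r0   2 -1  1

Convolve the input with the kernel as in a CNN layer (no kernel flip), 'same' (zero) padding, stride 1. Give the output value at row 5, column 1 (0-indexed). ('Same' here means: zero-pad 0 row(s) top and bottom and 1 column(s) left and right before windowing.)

The receptive field on the zero-padded input at this output position is [15 11 11]. Elementwise product with the kernel and sum: 15·2 + 11·-1 + 11·1.

30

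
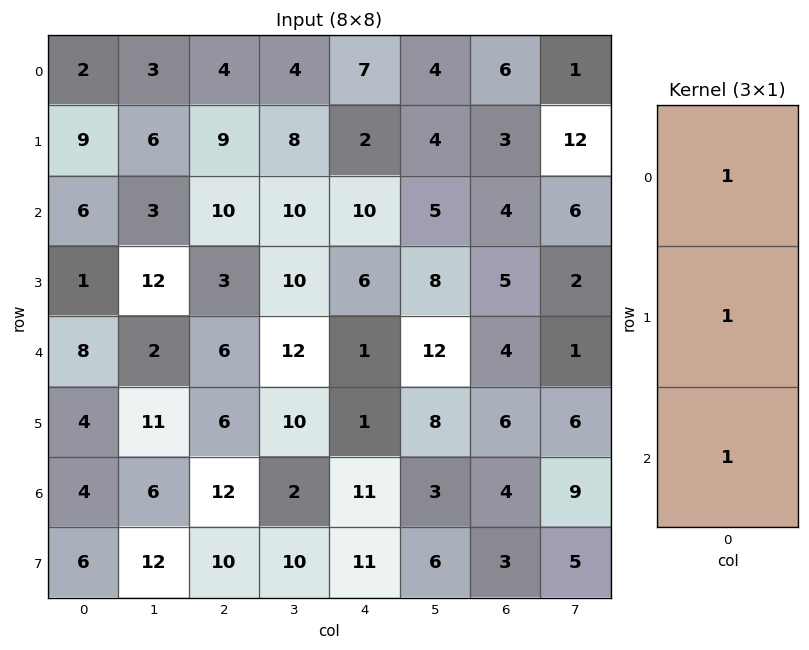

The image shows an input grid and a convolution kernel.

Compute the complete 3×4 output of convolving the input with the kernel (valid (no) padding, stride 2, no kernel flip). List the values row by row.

Output[0,0]: The receptive field on the input at this output position is [2 / 9 / 6]. Elementwise product with the kernel and sum: 2·1 + 9·1 + 6·1.
Output[0,1]: The receptive field on the input at this output position is [4 / 9 / 10]. Elementwise product with the kernel and sum: 4·1 + 9·1 + 10·1.

17 23 19 13
15 19 17 13
16 24 13 14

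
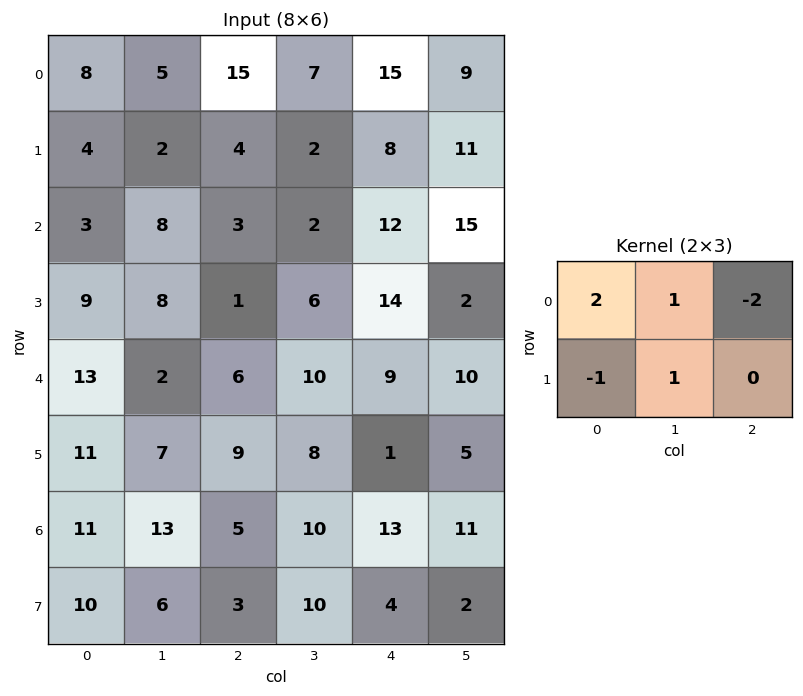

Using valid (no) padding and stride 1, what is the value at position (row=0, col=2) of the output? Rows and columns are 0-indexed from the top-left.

The receptive field on the input at this output position is [15 7 15 / 4 2 8]. Elementwise product with the kernel and sum: 15·2 + 7·1 + 15·-2 + 4·-1 + 2·1.

5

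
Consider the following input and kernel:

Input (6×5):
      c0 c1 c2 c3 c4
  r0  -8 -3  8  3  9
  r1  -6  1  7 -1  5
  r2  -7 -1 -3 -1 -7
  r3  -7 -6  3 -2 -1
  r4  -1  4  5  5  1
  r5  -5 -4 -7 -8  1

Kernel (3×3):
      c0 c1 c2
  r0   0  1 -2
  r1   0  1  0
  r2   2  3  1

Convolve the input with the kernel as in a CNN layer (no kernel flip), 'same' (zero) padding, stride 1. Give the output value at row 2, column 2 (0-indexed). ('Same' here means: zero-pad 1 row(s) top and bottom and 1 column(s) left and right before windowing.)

The receptive field on the zero-padded input at this output position is [1 7 -1 / -1 -3 -1 / -6 3 -2]. Elementwise product with the kernel and sum: 7·1 + -1·-2 + -3·1 + -6·2 + 3·3 + -2·1.

1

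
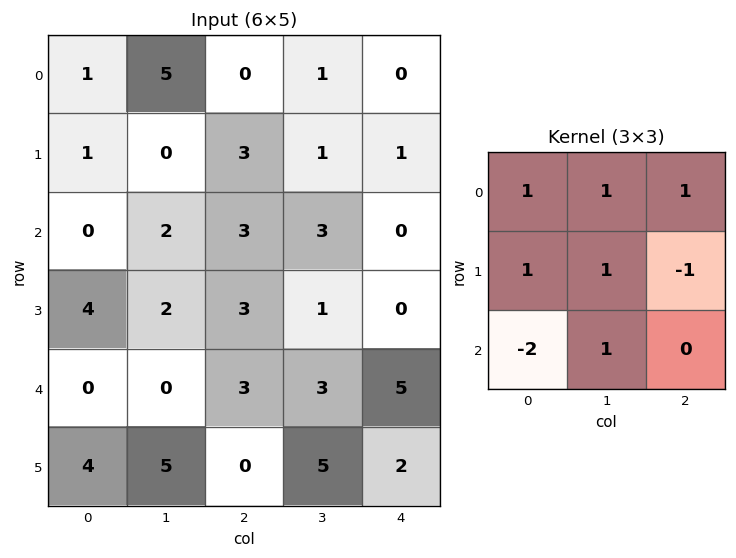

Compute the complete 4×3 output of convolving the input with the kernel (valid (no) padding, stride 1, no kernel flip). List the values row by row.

6 7 1
-3 5 6
8 15 7
3 -4 10

Output[0,0]: The receptive field on the input at this output position is [1 5 0 / 1 0 3 / 0 2 3]. Elementwise product with the kernel and sum: 1·1 + 5·1 + 0·1 + 1·1 + 0·1 + 3·-1 + 0·-2 + 2·1.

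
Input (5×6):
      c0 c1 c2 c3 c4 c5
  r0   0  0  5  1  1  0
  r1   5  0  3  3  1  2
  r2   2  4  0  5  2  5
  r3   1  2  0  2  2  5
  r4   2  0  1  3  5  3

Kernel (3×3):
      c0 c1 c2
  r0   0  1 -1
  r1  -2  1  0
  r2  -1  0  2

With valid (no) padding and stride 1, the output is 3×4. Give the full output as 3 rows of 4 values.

Output[0,0]: The receptive field on the input at this output position is [0 0 5 / 5 0 3 / 2 4 0]. Elementwise product with the kernel and sum: 0·1 + 5·-1 + 5·-2 + 0·1 + 2·-1 + 0·2.
Output[0,1]: The receptive field on the input at this output position is [0 5 1 / 0 3 3 / 4 0 5]. Elementwise product with the kernel and sum: 5·1 + 1·-1 + 0·-2 + 3·1 + 4·-1 + 5·2.

-17 13 1 1
-4 -6 11 -1
4 -3 14 -2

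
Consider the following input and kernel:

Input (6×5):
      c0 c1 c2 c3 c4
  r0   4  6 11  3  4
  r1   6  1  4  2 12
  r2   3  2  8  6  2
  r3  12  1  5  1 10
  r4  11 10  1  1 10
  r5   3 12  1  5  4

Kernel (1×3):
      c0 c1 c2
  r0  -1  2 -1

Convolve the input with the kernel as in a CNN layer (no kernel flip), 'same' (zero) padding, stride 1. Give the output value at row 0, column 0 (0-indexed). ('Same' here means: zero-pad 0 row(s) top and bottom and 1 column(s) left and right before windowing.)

2

The receptive field on the zero-padded input at this output position is [0 4 6]. Elementwise product with the kernel and sum: 0·-1 + 4·2 + 6·-1.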